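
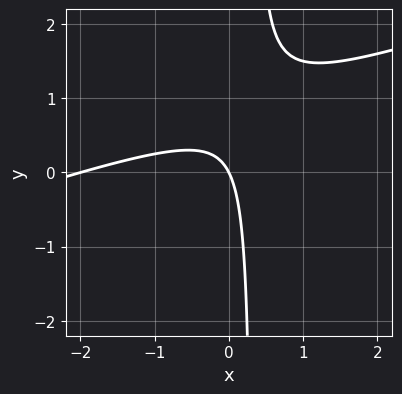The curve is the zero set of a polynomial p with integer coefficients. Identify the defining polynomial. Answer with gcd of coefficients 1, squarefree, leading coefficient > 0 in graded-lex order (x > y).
1. deg p = 2. The shape is more complex than any degree-1 curve.
2. Observable constraints: one y-axis crossing is at y = 0; the x-axis gridline crossings are at x ∈ {-2, 0}.
3. Fitting integer coefficients to these (and the overall shape) gives p.

x^2 - 3*x*y + 2*x + y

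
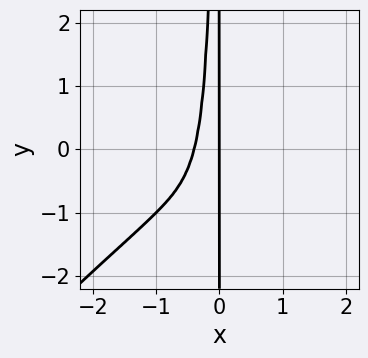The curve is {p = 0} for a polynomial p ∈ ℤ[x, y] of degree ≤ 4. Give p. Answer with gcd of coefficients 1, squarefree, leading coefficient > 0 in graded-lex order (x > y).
3*x^4 - 3*x^3*y + x^2*y + 2*x^2 + x

First, deg p = 4. The shape is more complex than any degree-3 curve.
Then, from the axis intercepts and sections: the visible y-axis segment lies entirely on the curve; it crosses the x-axis at the gridline x = 0.
Finally, matching integer coefficients to the picture gives p.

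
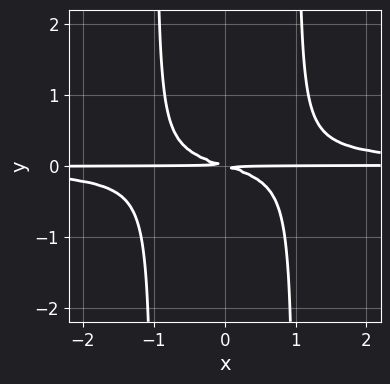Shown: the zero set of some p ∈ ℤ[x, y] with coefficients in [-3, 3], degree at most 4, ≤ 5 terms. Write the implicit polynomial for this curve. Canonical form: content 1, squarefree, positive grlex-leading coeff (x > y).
3*x^2*y^2 - x*y - 3*y^2

(a) deg p = 4. No degree-3 curve has this shape.
(b) From the axis intercepts and sections: every point of the x-axis in the box is on the curve.
(c) Together with the visible shape, these determine p as stated.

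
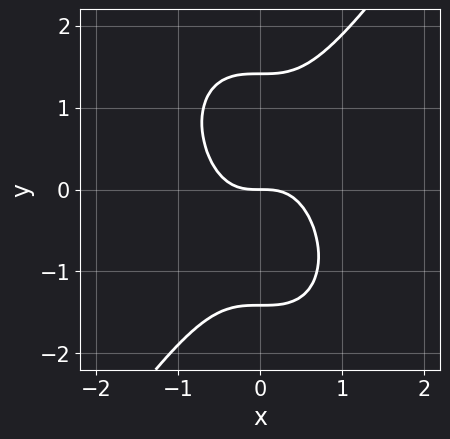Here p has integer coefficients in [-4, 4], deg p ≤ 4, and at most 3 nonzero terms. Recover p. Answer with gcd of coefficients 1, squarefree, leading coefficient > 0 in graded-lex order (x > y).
3*x^3 - y^3 + 2*y

1. The degree is 3 — no degree-2 curve has this shape.
2. Checking where it meets the axes: one x-axis crossing is at x = 0; it crosses the y-axis at the gridline y = 0.
3. These observations pin down the coefficients.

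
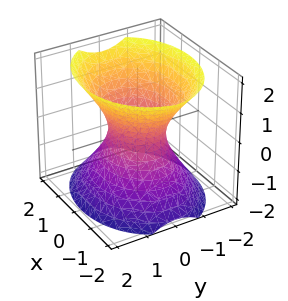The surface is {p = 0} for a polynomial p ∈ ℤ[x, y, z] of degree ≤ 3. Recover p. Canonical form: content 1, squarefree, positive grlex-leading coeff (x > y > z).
2*x^2 + 3*y^2 - 2*z^2 - 2

First, degree: one connected sheet with a waist; a quadric, so deg p = 2.
Next, symmetries: mirror symmetry y ↦ −y ⇒ only even powers of y; it's symmetric under z → −z, forcing even powers of z; mirror symmetry x ↦ −x ⇒ only even powers of x.
Then, checking where it meets the axes: among the integer gridlines, it crosses the x-axis at x ∈ {-1, 1}; it misses every integer gridline on the z-axis.
Finally, together with the visible shape, these determine p as stated.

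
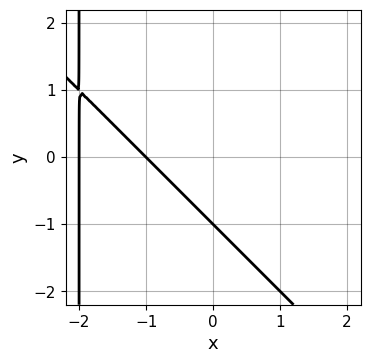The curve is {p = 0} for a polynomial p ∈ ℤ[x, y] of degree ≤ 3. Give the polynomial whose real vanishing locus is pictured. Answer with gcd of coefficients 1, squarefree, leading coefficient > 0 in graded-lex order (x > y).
First, deg p = 2. No degree-1 curve has this shape.
Next, against the integer gridlines: among the integer gridlines, it crosses the x-axis at x ∈ {-2, -1}; it meets the y-axis at y = -1 (among the integer gridlines).
Finally, putting this together gives p.

x^2 + x*y + 3*x + 2*y + 2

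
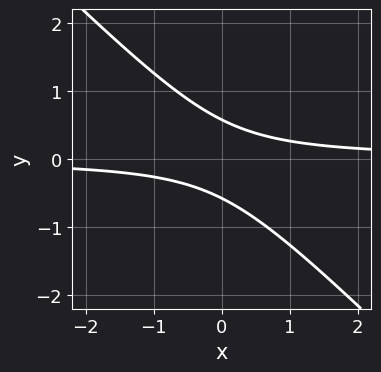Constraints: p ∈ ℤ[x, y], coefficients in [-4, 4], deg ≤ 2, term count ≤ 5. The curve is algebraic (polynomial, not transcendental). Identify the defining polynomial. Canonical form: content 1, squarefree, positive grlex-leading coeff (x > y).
1. Degree: no degree-1 curve has this shape, so deg p = 2.
2. Against the integer gridlines: it misses every integer gridline on the x-axis.
3. Fitting integer coefficients to these (and the overall shape) gives p.

3*x*y + 3*y^2 - 1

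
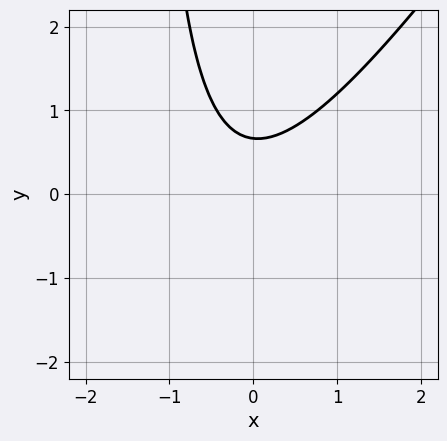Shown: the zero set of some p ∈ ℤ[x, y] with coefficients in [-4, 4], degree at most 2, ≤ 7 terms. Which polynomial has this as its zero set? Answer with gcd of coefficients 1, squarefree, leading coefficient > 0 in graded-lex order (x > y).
3*x^2 - 2*x*y + x - 3*y + 2

1. Degree: the shape is more complex than any degree-1 curve, so deg p = 2.
2. Observable constraints: the curve avoids every integer x-axis point in the box.
3. Together with the visible shape, these determine p as stated.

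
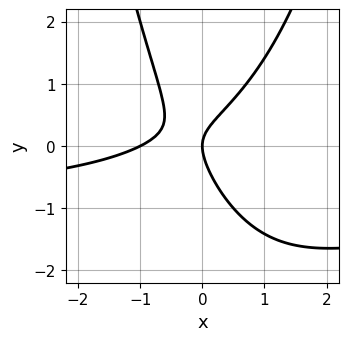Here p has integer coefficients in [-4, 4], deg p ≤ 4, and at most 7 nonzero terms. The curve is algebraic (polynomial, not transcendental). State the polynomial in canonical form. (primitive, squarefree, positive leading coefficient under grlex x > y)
(a) Degree: the shape is more complex than any degree-2 curve, so deg p = 3.
(b) Reading off the gridlines: among the integer gridlines, it crosses the x-axis at x ∈ {-1, 0}; it crosses the y-axis at the gridline y = 0.
(c) Fitting integer coefficients to these (and the overall shape) gives p.

x^2*y + x^2 - x*y - y^2 + x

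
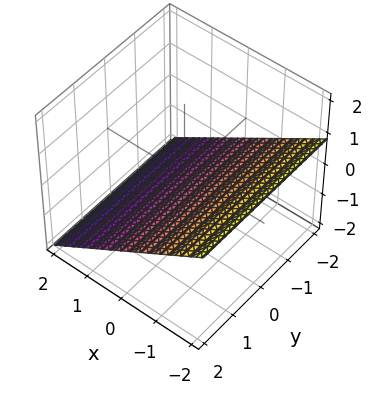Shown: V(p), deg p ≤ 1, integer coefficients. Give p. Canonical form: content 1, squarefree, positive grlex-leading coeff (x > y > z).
First, deg p = 1. Every cross-section is a straight line — this is a plane.
Next, observable constraints: it misses every integer gridline on the y-axis; it meets the x-axis at x = -1 (among the integer gridlines).
Finally, matching integer coefficients to the picture gives p.

2*x + 3*z + 2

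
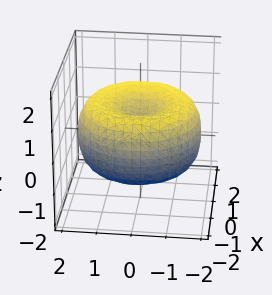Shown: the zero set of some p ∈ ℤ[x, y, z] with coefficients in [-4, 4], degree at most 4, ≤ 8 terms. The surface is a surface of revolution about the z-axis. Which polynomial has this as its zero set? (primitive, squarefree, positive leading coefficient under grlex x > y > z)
x^4 + 2*x^2*y^2 + y^4 - 3*x^2 - 3*y^2 + 3*z^2 - 1

(a) Degree: a generic line meets the surface in up to 4 points, so deg p = 4.
(b) Symmetry: every cross-section ⟂ z is a circle, so x, y appear only via x² + y².
(c) Observable constraints: a circular section at z = 1 has radius exactly 1.
(d) These observations pin down the coefficients.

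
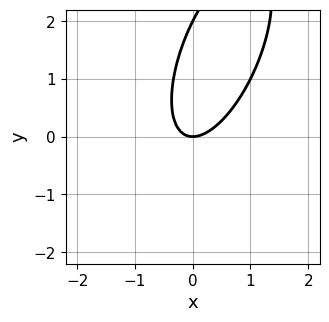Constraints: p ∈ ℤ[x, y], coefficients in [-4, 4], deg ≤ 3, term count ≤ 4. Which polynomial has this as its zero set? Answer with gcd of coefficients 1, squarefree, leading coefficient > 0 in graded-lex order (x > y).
First, degree: the shape is more complex than any degree-1 curve, so deg p = 2.
Next, observable constraints: the y-axis gridline crossings are at y ∈ {0, 2}; it meets the x-axis at x = 0 (among the integer gridlines).
Finally, together with the visible shape, these determine p as stated.

3*x^2 - 2*x*y + y^2 - 2*y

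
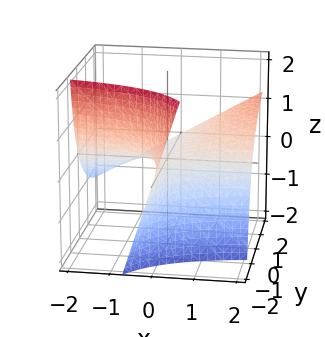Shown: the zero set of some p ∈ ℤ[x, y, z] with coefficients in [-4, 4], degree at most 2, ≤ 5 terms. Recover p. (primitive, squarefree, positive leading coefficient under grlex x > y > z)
2*x*y - 2*y*z - 3*z

First, deg p = 2.
Then, against the integer gridlines: one z-axis crossing is at z = 0; every point of the y-axis in the box is on the surface.
Finally, matching integer coefficients to the picture gives p.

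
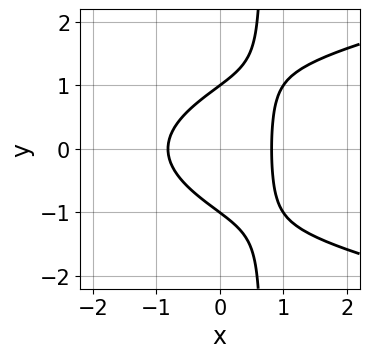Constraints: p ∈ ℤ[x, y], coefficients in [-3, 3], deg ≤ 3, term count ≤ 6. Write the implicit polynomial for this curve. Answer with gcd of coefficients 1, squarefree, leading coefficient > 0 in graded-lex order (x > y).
3*x*y^2 - 3*x^2 - 2*y^2 + 2

First, deg p = 3. A generic line meets the curve in up to 3 points.
Next, symmetries: the y ↦ −y reflection is a symmetry, so y appears only in even powers.
Then, reading off the gridlines: among the integer gridlines, it crosses the y-axis at y ∈ {-1, 1}.
Finally, fitting integer coefficients to these (and the overall shape) gives p.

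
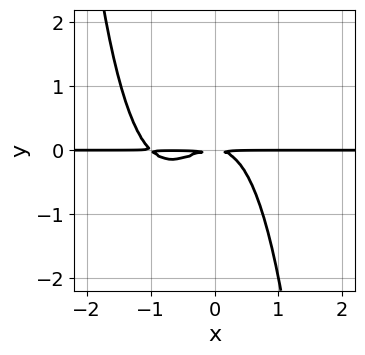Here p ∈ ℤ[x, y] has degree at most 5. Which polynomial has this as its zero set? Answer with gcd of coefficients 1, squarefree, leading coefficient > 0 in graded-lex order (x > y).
(a) Degree: a generic line meets the curve in up to 4 points, so deg p = 4.
(b) Against the integer gridlines: every point of the x-axis in the box is on the curve.
(c) Together with the visible shape, these determine p as stated.

x^3*y + x^2*y + y^2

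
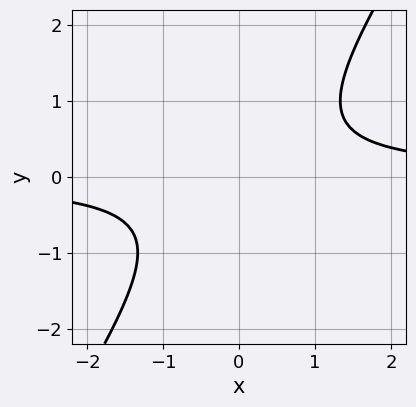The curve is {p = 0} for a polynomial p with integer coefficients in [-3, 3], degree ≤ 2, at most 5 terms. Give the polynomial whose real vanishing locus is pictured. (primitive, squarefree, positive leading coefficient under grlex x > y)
1. Degree: no degree-1 curve has this shape, so deg p = 2.
2. Checking where it meets the axes: no x-intercept at any integer in the box; the curve avoids every integer y-axis point in the box.
3. Solving for integer coefficients yields p as stated.

3*x*y - 2*y^2 - 2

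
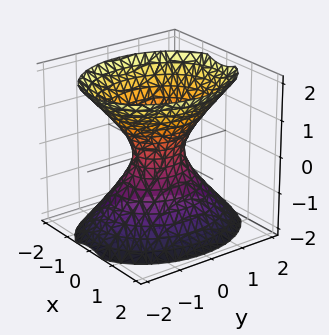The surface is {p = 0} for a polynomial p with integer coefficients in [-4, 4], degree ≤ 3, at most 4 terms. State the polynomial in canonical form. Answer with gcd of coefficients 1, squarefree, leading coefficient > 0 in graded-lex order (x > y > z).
3*x^2 + 2*y^2 - 2*z^2 - 1

(a) The degree is 2 — one connected sheet with a waist; a quadric.
(b) Symmetries: it's symmetric under y → −y, forcing even powers of y; the x ↦ −x reflection is a symmetry, so x appears only in even powers; the z ↦ −z reflection is a symmetry, so z appears only in even powers.
(c) Observable constraints: no z-intercept at any integer in the box.
(d) Solving for integer coefficients yields p as stated.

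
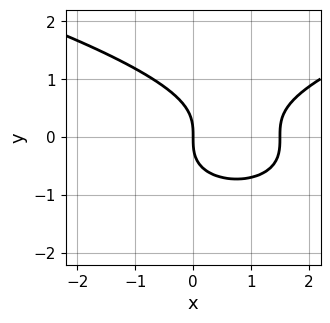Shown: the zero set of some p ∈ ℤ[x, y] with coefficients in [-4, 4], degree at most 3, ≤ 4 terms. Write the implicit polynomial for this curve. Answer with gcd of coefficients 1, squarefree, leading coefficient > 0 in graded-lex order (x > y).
3*y^3 - 2*x^2 + 3*x

deg p = 3. A generic line meets the curve in up to 3 points.
Against the integer gridlines: it meets the y-axis at y = 0 (among the integer gridlines); it crosses the x-axis at the gridline x = 0.
Solving for integer coefficients yields p as stated.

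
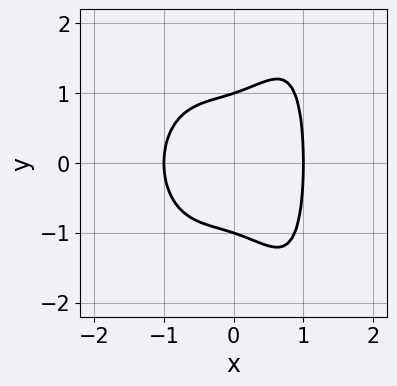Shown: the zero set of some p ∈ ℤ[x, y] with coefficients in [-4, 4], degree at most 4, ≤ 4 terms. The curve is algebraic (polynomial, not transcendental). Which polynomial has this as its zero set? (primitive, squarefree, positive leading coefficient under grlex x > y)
3*x^4 - 2*x*y^2 + 3*y^2 - 3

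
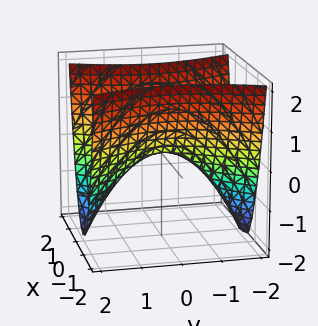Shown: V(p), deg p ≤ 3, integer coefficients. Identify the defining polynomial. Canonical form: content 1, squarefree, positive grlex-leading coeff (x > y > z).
First, deg p = 2.
Next, symmetries: mirror symmetry x ↦ −x ⇒ only even powers of x; it's symmetric under y → −y, forcing even powers of y.
Next, reading off the gridlines: it meets the y-axis at y = 0 (among the integer gridlines); it crosses the z-axis at the gridline z = 0; it meets the x-axis at x = 0 (among the integer gridlines).
Finally, together with the visible shape, these determine p as stated.

3*x^2 - y^2 - 2*z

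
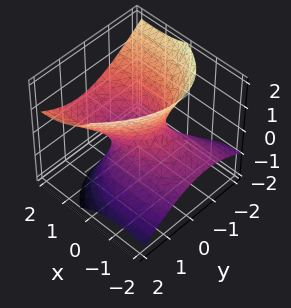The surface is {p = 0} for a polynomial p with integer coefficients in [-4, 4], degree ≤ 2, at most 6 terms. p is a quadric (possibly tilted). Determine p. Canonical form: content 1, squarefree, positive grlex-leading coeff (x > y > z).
deg p = 2.
Against the integer gridlines: no z-intercept at any integer in the box; among the integer gridlines, it crosses the x-axis at x ∈ {-1, 1}.
Matching integer coefficients to the picture gives p.

x^2 - x*y - 3*x*z + 2*y^2 - 2*z^2 - 1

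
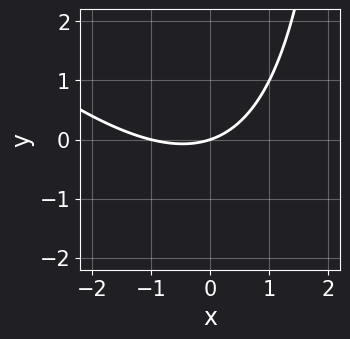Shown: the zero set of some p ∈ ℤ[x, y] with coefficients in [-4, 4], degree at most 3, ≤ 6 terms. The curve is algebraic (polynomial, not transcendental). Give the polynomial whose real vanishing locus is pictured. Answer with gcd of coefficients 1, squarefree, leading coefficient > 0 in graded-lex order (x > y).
x^2 + x*y + x - 3*y

1. Degree: the shape is more complex than any degree-1 curve, so deg p = 2.
2. From the axis intercepts and sections: it meets the y-axis at y = 0 (among the integer gridlines); the x-axis gridline crossings are at x ∈ {-1, 0}.
3. Putting this together gives p.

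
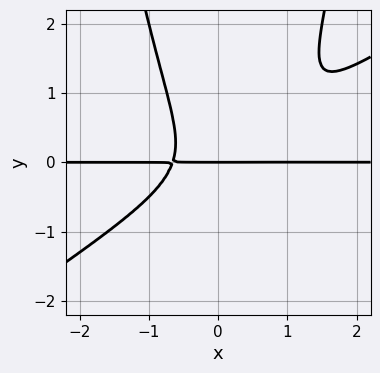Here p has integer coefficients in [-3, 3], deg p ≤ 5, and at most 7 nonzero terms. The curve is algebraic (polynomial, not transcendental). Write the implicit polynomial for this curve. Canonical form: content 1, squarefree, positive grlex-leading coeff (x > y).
2*x^3*y - 3*x^2*y^2 - x^2*y + 2*y^3 + y

deg p = 4. No degree-3 curve has this shape.
Observable constraints: every point of the x-axis in the box is on the curve; it crosses the y-axis at the gridline y = 0.
Putting this together gives p.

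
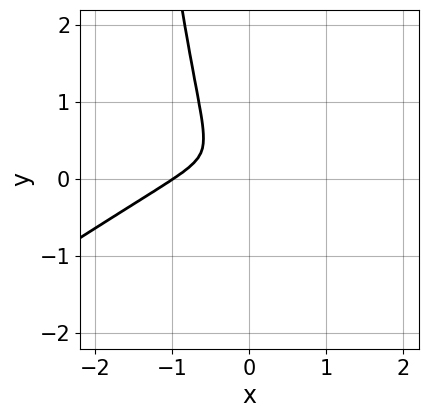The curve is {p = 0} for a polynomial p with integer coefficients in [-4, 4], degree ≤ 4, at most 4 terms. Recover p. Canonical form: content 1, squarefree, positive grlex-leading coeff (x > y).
1. deg p = 3. A generic line meets the curve in up to 3 points.
2. Observable constraints: it crosses the x-axis at the gridline x = -1.
3. Together with the visible shape, these determine p as stated.

2*x^3 - 3*x^2*y + 2*x^2 + y^2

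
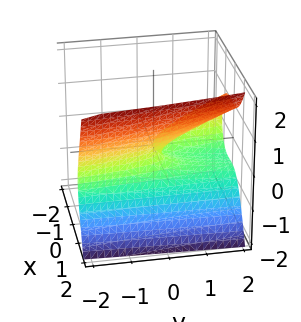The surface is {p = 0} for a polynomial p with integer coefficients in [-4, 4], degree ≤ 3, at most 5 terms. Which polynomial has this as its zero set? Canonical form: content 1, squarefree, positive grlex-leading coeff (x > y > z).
3*x^3 - 2*x^2 + y*z - 3*z^2 + y

1. Degree: no degree-2 surface has this shape, so deg p = 3.
2. Checking where it meets the axes: it meets the y-axis at y = 0 (among the integer gridlines); it crosses the z-axis at the gridline z = 0; it meets the x-axis at x = 0 (among the integer gridlines).
3. Matching integer coefficients to the picture gives p.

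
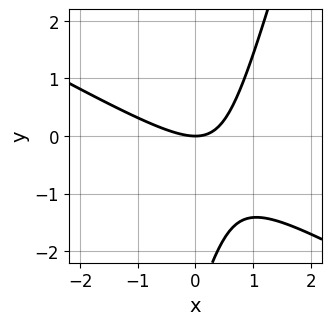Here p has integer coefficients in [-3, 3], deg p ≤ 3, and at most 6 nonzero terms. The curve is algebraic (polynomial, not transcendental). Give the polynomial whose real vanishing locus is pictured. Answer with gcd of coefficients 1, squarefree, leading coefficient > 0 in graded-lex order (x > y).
2*x^2 + 3*x*y - y^2 - 3*y

The degree is 2 — the shape is more complex than any degree-1 curve.
Reading off the gridlines: it crosses the x-axis at the gridline x = 0; it meets the y-axis at y = 0 (among the integer gridlines).
Fitting integer coefficients to these (and the overall shape) gives p.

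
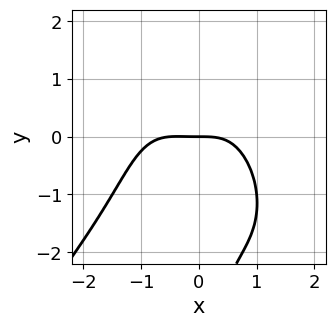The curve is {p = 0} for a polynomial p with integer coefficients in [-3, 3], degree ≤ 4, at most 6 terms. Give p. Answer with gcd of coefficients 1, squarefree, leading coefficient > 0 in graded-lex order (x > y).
deg p = 4.
Observable constraints: it crosses the y-axis at the gridline y = 0; it meets the x-axis at x = 0 (among the integer gridlines).
The integer polynomial consistent with all of this is the stated p.

2*x^4 - x*y^3 + x^3 + x^2*y + 3*y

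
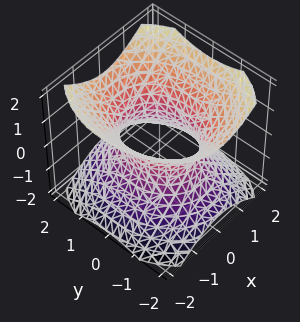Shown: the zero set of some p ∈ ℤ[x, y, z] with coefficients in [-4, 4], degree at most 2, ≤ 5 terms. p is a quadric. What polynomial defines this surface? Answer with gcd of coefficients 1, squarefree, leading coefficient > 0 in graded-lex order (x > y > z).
First, degree: an hourglass — one-sheet hyperboloid; a quadric, so deg p = 2.
Next, symmetries: it's symmetric under z → −z, forcing even powers of z; it's symmetric under y → −y, forcing even powers of y; the x ↦ −x reflection is a symmetry, so x appears only in even powers.
Next, from the visible intercepts: among the integer gridlines, it crosses the x-axis at x ∈ {-1, 1}; the surface avoids every integer z-axis point in the box.
Finally, matching integer coefficients to the picture gives p.

3*x^2 + 2*y^2 - 3*z^2 - 3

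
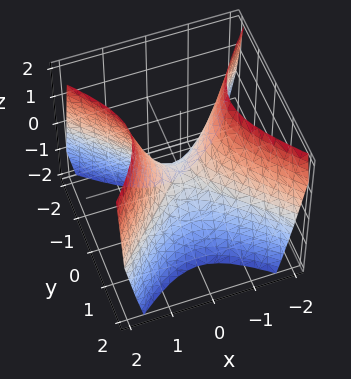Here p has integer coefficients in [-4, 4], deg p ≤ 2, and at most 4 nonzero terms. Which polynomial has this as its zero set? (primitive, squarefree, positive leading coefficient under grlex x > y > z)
3*x^2 - 3*y^2 - 2*z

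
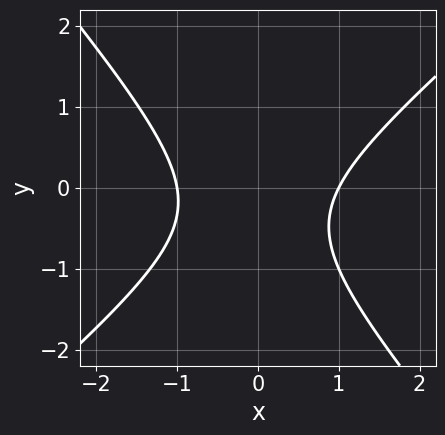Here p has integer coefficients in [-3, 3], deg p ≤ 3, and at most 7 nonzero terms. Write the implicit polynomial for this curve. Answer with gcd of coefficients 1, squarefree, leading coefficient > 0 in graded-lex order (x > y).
3*x^2 - x*y - 3*y^2 - 2*y - 3

1. Degree: no degree-1 curve has this shape, so deg p = 2.
2. Against the integer gridlines: no y-intercept at any integer in the box; among the integer gridlines, it crosses the x-axis at x ∈ {-1, 1}.
3. Assembling these constraints gives the stated polynomial.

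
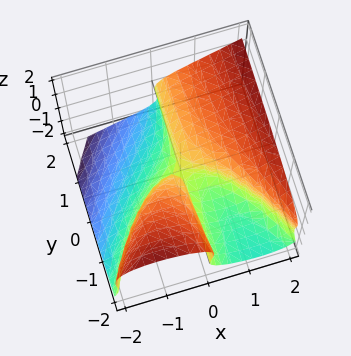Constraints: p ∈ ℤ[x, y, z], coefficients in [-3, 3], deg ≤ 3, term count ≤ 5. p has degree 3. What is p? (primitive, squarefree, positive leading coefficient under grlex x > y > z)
x^3 - y*z^2 - 2*z^3 + 2*x*y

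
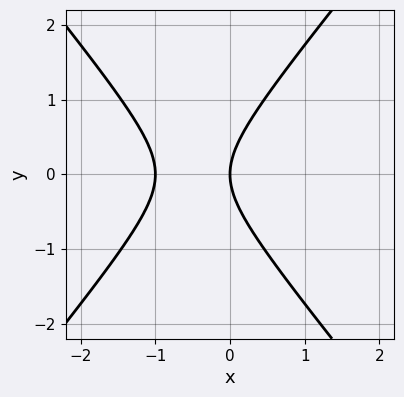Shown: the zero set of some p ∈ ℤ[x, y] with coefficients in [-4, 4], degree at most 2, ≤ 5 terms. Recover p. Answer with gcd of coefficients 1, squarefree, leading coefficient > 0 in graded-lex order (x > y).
3*x^2 - 2*y^2 + 3*x

First, deg p = 2. No degree-1 curve has this shape.
Then, symmetries: mirror symmetry y ↦ −y ⇒ only even powers of y.
Then, reading off the gridlines: the x-axis gridline crossings are at x ∈ {-1, 0}; one y-axis crossing is at y = 0.
Finally, together with the visible shape, these determine p as stated.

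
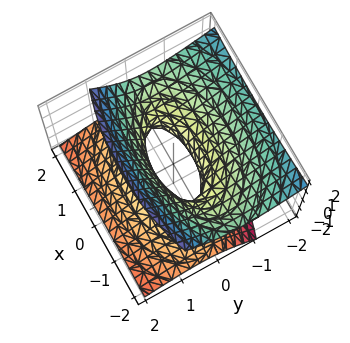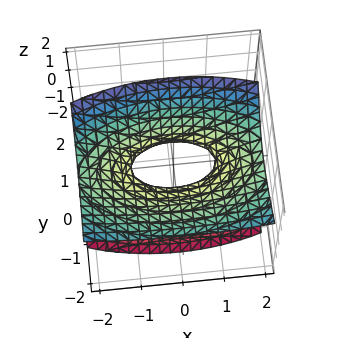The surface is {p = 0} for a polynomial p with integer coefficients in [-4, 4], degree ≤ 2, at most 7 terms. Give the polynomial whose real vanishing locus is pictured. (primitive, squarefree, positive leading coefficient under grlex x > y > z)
First, deg p = 2. The shape is more complex than any degree-1 surface.
Then, reading off the gridlines: among the integer gridlines, it crosses the x-axis at x ∈ {-1, 1}; it misses every integer gridline on the z-axis.
Finally, solving for integer coefficients yields p as stated.

x^2 + 3*y^2 + 3*y*z - 3*z^2 - 1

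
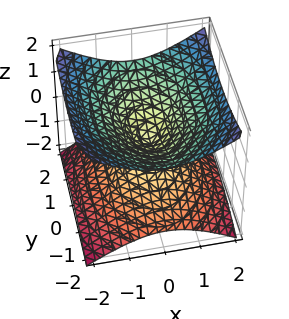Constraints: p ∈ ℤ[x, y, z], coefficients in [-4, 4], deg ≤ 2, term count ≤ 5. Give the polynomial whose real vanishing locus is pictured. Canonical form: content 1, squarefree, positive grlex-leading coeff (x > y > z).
2*x^2 + y^2 - 3*z^2

First, degree: two nappes meeting at a single point; a quadric, so deg p = 2.
Next, symmetries: it's symmetric under z → −z, forcing even powers of z; mirror symmetry x ↦ −x ⇒ only even powers of x; mirror symmetry y ↦ −y ⇒ only even powers of y.
Next, from the visible intercepts: it crosses the z-axis at the gridline z = 0; it meets the x-axis at x = 0 (among the integer gridlines).
Finally, assembling these constraints gives the stated polynomial.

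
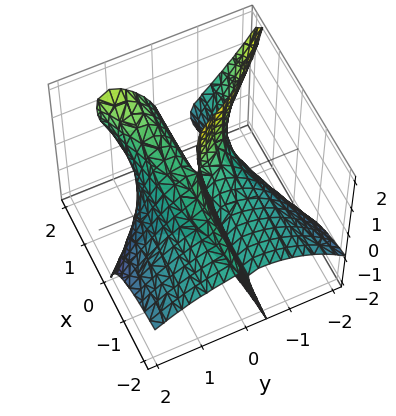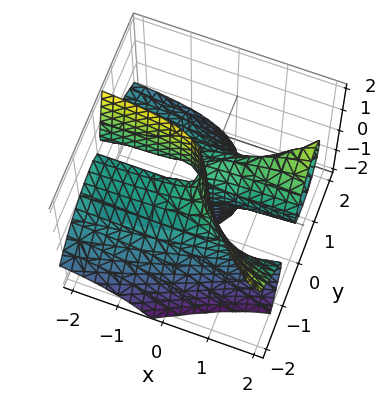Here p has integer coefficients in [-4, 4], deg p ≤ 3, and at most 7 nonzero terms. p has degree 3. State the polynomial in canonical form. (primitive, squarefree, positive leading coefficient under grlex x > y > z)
3*x*y*z - x*z^2 - 2*y^3 - 3*y*z + 2*y

(a) Degree: the shape is more complex than any degree-2 surface, so deg p = 3.
(b) From the axis intercepts and sections: among the integer gridlines, it crosses the y-axis at y ∈ {-1, 0, 1}; every point of the z-axis in the box is on the surface; the visible x-axis segment lies entirely on the surface.
(c) Solving for integer coefficients yields p as stated.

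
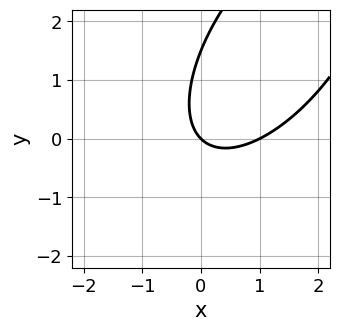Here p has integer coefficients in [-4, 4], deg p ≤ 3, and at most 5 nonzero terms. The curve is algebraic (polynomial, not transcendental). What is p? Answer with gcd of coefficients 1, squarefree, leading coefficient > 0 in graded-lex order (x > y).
Degree: no degree-1 curve has this shape, so deg p = 2.
Checking where it meets the axes: it crosses the y-axis at the gridline y = 0; among the integer gridlines, it crosses the x-axis at x ∈ {0, 1}.
These observations pin down the coefficients.

3*x^2 - 3*x*y + 2*y^2 - 3*x - 3*y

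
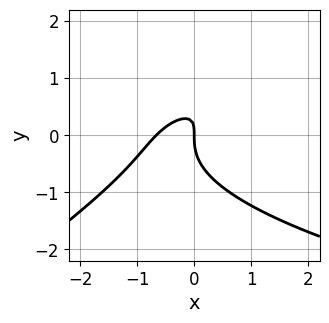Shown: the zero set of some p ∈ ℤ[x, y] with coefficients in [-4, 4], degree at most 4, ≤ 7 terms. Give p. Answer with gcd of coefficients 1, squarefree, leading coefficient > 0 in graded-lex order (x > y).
2*x*y^2 - 3*y^3 - 3*x^2 + 3*x*y - 2*x

(a) The degree is 3 — no degree-2 curve has this shape.
(b) Reading off the gridlines: one y-axis crossing is at y = 0; it crosses the x-axis at the gridline x = 0.
(c) Putting this together gives p.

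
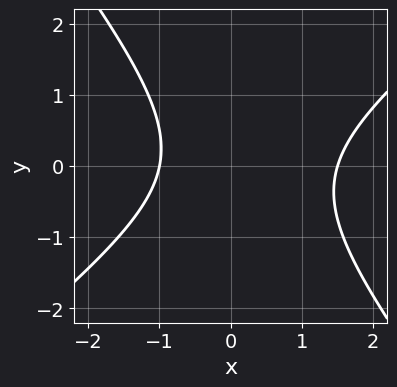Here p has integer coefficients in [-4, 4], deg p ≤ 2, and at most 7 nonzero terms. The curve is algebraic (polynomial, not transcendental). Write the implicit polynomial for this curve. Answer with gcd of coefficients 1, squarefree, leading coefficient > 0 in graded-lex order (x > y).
First, degree: a generic line meets the curve in up to 2 points, so deg p = 2.
Next, from the axis intercepts and sections: one x-axis crossing is at x = -1; the curve avoids every integer y-axis point in the box.
Finally, matching integer coefficients to the picture gives p.

2*x^2 - x*y - 2*y^2 - x - 3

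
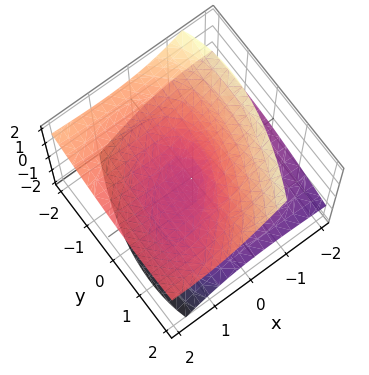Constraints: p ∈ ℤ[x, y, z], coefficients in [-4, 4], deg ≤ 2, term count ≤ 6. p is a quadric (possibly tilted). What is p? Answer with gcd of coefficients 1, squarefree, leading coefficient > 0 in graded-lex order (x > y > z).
x^2 - x*y - 3*x*z + y^2 - 3*z^2

First, deg p = 2. A generic line meets the surface in up to 2 points.
Then, against the integer gridlines: it meets the z-axis at z = 0 (among the integer gridlines); it crosses the y-axis at the gridline y = 0; it meets the x-axis at x = 0 (among the integer gridlines).
Finally, fitting integer coefficients to these (and the overall shape) gives p.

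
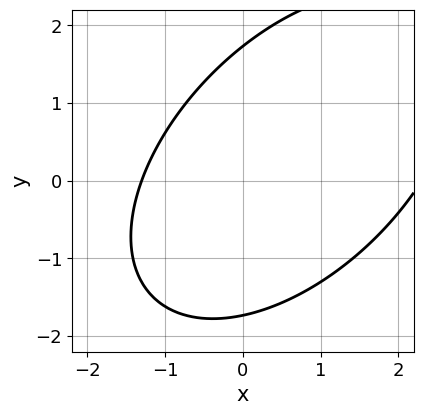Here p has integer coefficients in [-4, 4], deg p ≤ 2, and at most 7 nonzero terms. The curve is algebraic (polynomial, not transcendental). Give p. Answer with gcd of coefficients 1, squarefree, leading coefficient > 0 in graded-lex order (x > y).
(a) The degree is 2 — no degree-1 curve has this shape.
(b) Matching integer coefficients to the picture gives p.

x^2 - x*y + y^2 - x - 3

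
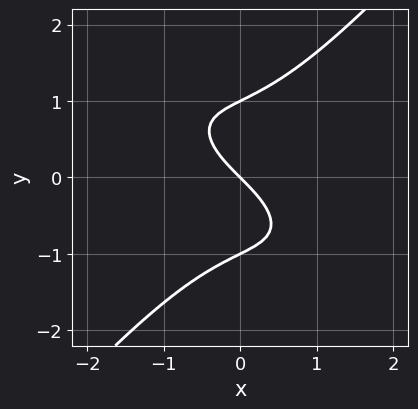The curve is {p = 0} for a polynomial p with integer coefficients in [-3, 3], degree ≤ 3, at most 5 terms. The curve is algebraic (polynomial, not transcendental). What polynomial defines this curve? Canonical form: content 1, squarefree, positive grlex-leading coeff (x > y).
(a) The degree is 3 — the shape is more complex than any degree-2 curve.
(b) Observable constraints: among the integer gridlines, it crosses the y-axis at y ∈ {-1, 0, 1}; it crosses the x-axis at the gridline x = 0.
(c) Putting this together gives p.

2*x^3 + 2*x^2*y - 3*y^3 + 3*x + 3*y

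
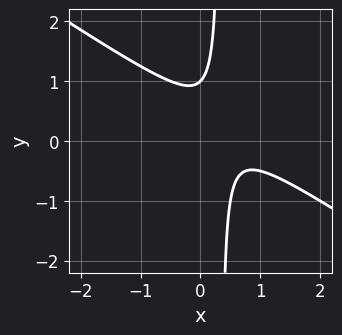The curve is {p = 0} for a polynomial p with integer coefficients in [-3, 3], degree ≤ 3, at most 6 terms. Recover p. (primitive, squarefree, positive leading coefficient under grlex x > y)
2*x^2 + 3*x*y - 2*x - y + 1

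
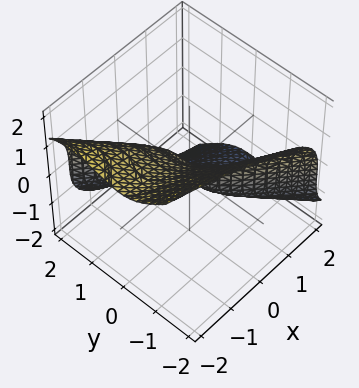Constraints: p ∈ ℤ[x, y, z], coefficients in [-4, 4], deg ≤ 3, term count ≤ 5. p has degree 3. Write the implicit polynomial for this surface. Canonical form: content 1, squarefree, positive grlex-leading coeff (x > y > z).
First, the degree is 3 — the shape is more complex than any degree-2 surface.
Next, reading off the gridlines: it crosses the z-axis at the gridline z = 0; it crosses the y-axis at the gridline y = 0; it crosses the x-axis at the gridline x = 0.
Finally, solving for integer coefficients yields p as stated.

x*y^2 + y^3 + z^3 + x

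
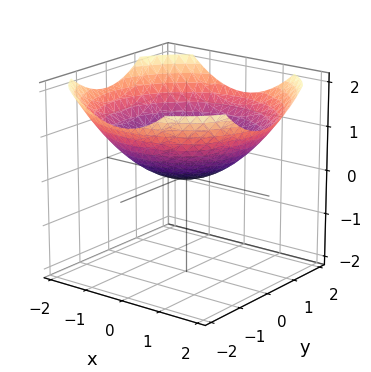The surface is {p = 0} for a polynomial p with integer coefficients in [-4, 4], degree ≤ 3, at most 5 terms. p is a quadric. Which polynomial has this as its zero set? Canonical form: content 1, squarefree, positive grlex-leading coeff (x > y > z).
x^2 + y^2 - 3*z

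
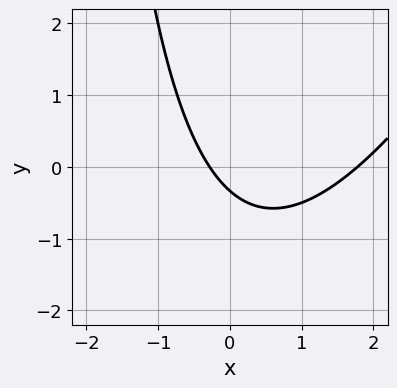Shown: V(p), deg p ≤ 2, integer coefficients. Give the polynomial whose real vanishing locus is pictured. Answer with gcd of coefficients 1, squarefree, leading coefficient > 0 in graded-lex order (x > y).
(a) The degree is 2 — the shape is more complex than any degree-1 curve.
(b) Solving for integer coefficients yields p as stated.

2*x^2 - x*y - 3*x - 3*y - 1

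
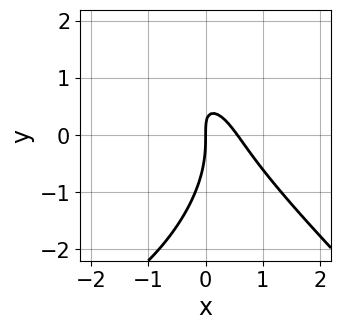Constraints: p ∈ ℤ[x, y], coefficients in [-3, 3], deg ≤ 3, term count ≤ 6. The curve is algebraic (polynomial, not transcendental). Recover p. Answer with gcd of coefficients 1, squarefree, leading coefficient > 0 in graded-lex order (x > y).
(a) Degree: the shape is more complex than any degree-2 curve, so deg p = 3.
(b) Observable constraints: it crosses the x-axis at the gridline x = 0; it meets the y-axis at y = 0 (among the integer gridlines).
(c) Together with the visible shape, these determine p as stated.

x^3 + y^3 + 3*x^2 + 3*x*y - 2*x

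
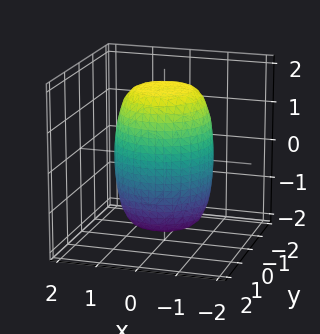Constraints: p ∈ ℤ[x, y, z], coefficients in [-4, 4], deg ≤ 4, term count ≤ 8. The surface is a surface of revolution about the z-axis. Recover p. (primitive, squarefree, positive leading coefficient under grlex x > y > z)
2*x^4 + 4*x^2*y^2 + 2*y^4 - x^2 - y^2 + z^2 - 3

1. The degree is 4 — a generic line meets the surface in up to 4 points.
2. Symmetries: every cross-section ⟂ z is a circle, so x, y appear only via x² + y².
3. Reading off the gridlines: a circular section at z = 0 has radius between 1 and 2.
4. Solving for integer coefficients yields p as stated.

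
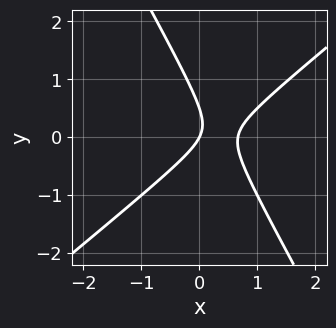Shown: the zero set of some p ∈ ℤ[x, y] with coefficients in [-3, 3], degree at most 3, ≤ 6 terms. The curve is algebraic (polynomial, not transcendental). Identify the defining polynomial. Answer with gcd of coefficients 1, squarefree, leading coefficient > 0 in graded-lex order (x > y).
3*x^2 - 2*x*y - 2*y^2 - 2*x + y

(a) deg p = 2. The shape is more complex than any degree-1 curve.
(b) Reading off the gridlines: it meets the y-axis at y = 0 (among the integer gridlines); it meets the x-axis at x = 0 (among the integer gridlines).
(c) Together with the visible shape, these determine p as stated.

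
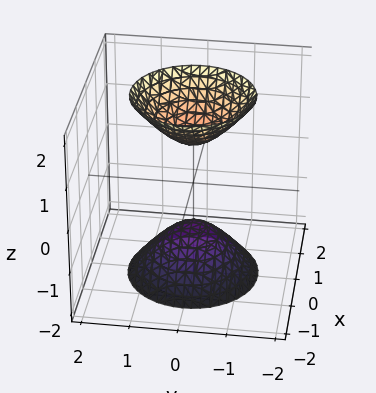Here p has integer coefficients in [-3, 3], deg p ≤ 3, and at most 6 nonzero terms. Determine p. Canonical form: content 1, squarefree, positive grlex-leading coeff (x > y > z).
2*x^2 + 2*y^2 - z^2 + 1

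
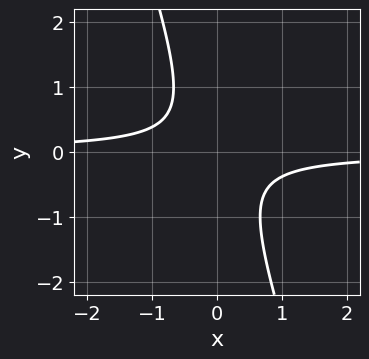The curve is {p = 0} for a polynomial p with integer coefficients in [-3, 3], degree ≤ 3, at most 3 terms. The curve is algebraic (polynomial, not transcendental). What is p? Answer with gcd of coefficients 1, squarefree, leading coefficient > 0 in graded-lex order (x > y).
Degree: the shape is more complex than any degree-1 curve, so deg p = 2.
From the visible intercepts: no y-intercept at any integer in the box; no x-intercept at any integer in the box.
The integer polynomial consistent with all of this is the stated p.

3*x*y + y^2 + 1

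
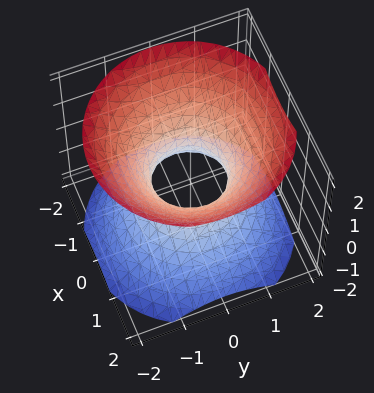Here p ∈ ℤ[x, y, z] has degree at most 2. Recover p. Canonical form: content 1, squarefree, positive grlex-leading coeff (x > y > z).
3*x^2 + 3*y^2 - 3*z^2 - 2

(a) The degree is 2 — an hourglass — one-sheet hyperboloid; a quadric.
(b) Symmetries: the z ↦ −z reflection is a symmetry, so z appears only in even powers; every cross-section ⟂ z is a circle, so x, y appear only via x² + y².
(c) Observable constraints: no z-intercept at any integer in the box; a circular section at z = 0 has radius between 0 and 1.
(d) Fitting integer coefficients to these (and the overall shape) gives p.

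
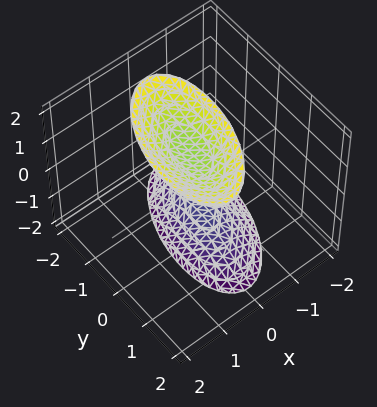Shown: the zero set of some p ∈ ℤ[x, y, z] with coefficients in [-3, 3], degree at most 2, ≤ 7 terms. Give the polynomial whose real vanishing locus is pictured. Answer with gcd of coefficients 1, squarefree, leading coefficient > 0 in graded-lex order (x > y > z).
3*x^2 - x*y - x*z + y^2 - z^2 + 2

First, the picture has 2 separate pieces. Treating them together as one polynomial.
Next, degree: no degree-1 surface has this shape, so deg p = 2.
Then, against the integer gridlines: it misses every integer gridline on the y-axis; the surface avoids every integer x-axis point in the box.
Finally, assembling these constraints gives the stated polynomial.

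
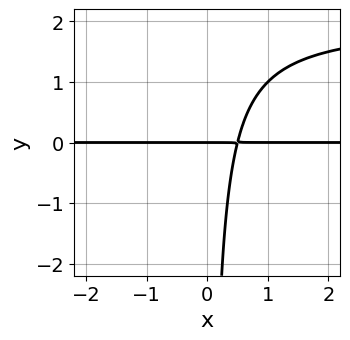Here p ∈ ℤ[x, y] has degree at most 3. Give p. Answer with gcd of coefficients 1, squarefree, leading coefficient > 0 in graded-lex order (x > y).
1. The degree is 3 — the shape is more complex than any degree-2 curve.
2. Against the integer gridlines: one y-axis crossing is at y = 0; every point of the x-axis in the box is on the curve.
3. Together with the visible shape, these determine p as stated.

x*y^2 - 2*x*y + y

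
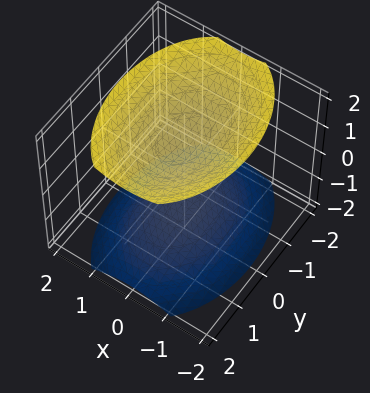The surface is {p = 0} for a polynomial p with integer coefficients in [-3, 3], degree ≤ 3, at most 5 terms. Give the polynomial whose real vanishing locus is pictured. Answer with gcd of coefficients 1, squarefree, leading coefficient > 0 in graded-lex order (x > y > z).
2*x^2 + y^2 - 2*z^2 + 3

The picture has 2 separate pieces. They look like related sheets of one shape, so recover p as a whole.
deg p = 2. Two separate bowl-shaped sheets opening away from each other; a quadric.
Symmetries: it's symmetric under y → −y, forcing even powers of y; the x ↦ −x reflection is a symmetry, so x appears only in even powers; the z ↦ −z reflection is a symmetry, so z appears only in even powers.
Reading off the gridlines: no y-intercept at any integer in the box; no x-intercept at any integer in the box.
Matching integer coefficients to the picture gives p.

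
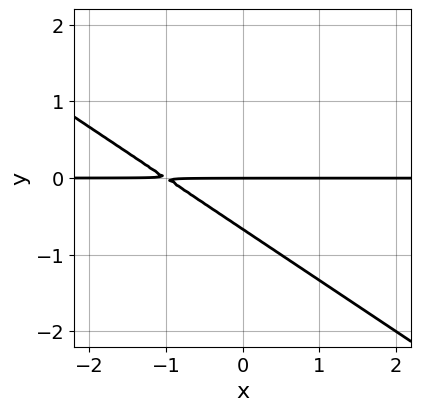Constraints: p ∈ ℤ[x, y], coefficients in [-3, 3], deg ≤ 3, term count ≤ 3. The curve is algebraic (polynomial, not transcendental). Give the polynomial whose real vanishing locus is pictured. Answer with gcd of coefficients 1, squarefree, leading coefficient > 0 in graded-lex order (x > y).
1. The degree is 2 — a generic line meets the curve in up to 2 points.
2. From the visible intercepts: the visible x-axis segment lies entirely on the curve; one y-axis crossing is at y = 0.
3. Matching integer coefficients to the picture gives p.

2*x*y + 3*y^2 + 2*y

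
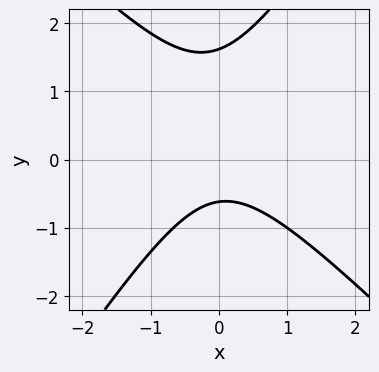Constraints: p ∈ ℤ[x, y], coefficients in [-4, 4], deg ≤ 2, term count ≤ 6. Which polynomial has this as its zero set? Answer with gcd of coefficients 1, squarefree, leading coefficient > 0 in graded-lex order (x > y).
3*x^2 + x*y - 2*y^2 + 2*y + 2

First, the degree is 2 — no degree-1 curve has this shape.
Then, from the visible intercepts: the curve avoids every integer x-axis point in the box.
Finally, assembling these constraints gives the stated polynomial.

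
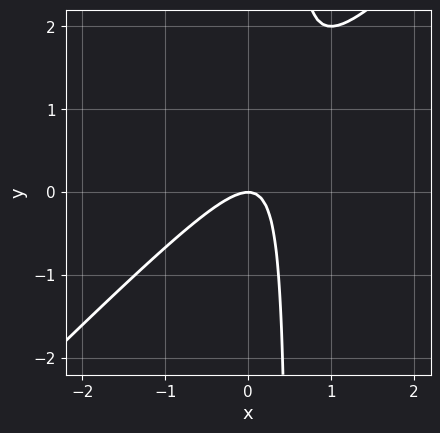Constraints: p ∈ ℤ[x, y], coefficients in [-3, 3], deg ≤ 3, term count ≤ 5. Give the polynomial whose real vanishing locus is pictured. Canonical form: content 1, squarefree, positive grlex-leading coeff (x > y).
First, deg p = 2.
Then, observable constraints: it crosses the x-axis at the gridline x = 0; it crosses the y-axis at the gridline y = 0.
Finally, fitting integer coefficients to these (and the overall shape) gives p.

2*x^2 - 2*x*y + y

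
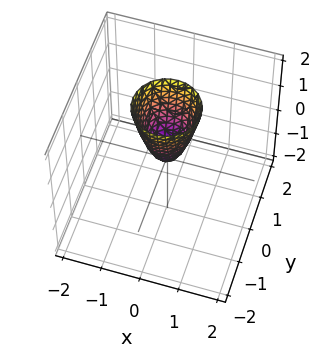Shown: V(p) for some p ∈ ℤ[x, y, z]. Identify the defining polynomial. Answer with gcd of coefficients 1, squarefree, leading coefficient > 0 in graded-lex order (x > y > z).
3*x^2 + 3*y^2 - z

1. The degree is 2 — a paraboloid; a quadric.
2. Symmetries: every cross-section ⟂ z is a circle, so x, y appear only via x² + y².
3. Observable constraints: it crosses the z-axis at the gridline z = 0; one y-axis crossing is at y = 0; a circular section at z = 1 has radius between 0 and 1.
4. These observations pin down the coefficients.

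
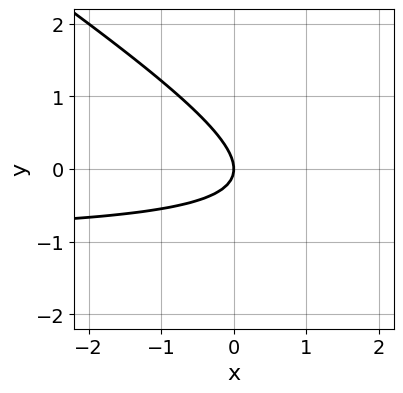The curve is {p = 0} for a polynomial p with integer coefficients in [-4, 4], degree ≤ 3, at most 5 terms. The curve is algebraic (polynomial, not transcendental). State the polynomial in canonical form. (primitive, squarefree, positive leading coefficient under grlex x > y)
First, deg p = 2.
Then, reading off the gridlines: one x-axis crossing is at x = 0; one y-axis crossing is at y = 0.
Finally, the integer polynomial consistent with all of this is the stated p.

2*x*y + 3*y^2 + 2*x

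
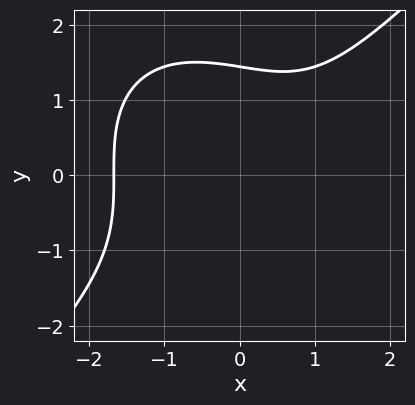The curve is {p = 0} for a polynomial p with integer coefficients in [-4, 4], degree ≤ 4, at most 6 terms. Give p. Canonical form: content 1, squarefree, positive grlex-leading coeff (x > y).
Degree: a generic line meets the curve in up to 3 points, so deg p = 3.
The integer polynomial consistent with all of this is the stated p.

x^3 - y^3 - x + 3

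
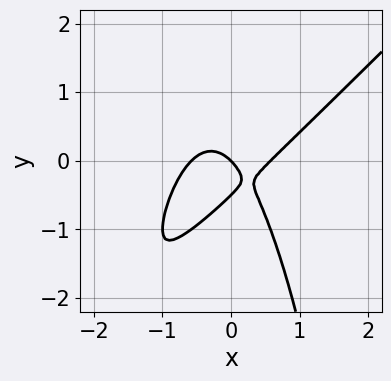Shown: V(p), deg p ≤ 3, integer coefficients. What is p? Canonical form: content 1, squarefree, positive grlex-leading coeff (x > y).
3*x^3 - 3*x^2*y - 2*y^2 - x - y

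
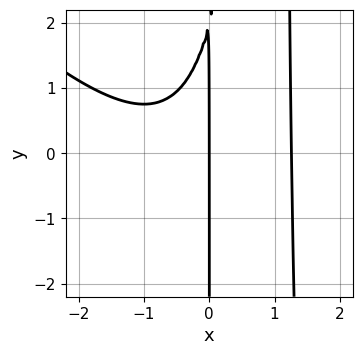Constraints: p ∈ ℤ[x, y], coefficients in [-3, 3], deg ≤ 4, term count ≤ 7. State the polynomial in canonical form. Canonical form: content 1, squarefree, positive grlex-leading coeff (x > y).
x^4 + x^3*y - 2*x^2*y + x*y - 2*x

1. deg p = 4.
2. From the visible intercepts: one x-axis crossing is at x = 0; every point of the y-axis in the box is on the curve.
3. Matching integer coefficients to the picture gives p.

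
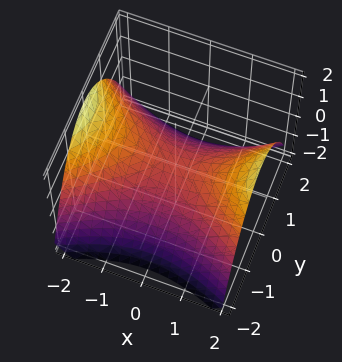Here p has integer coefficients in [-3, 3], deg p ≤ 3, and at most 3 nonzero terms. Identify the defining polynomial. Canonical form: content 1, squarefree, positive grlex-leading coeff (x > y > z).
1. deg p = 2.
2. Symmetries: it's symmetric under y → −y, forcing even powers of y; it's symmetric under x → −x, forcing even powers of x.
3. From the visible intercepts: it meets the z-axis at z = 0 (among the integer gridlines); it crosses the y-axis at the gridline y = 0; it crosses the x-axis at the gridline x = 0.
4. Solving for integer coefficients yields p as stated.

x^2 - 2*y^2 - 3*z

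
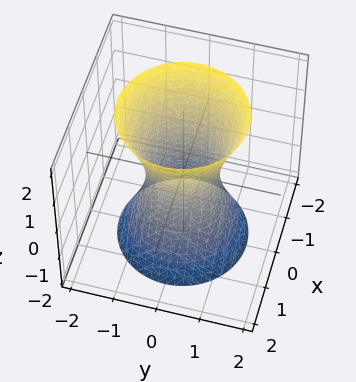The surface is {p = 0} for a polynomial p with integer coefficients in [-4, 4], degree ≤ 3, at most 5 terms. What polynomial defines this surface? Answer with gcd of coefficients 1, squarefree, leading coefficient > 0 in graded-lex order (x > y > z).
(a) The degree is 2 — one connected sheet with a waist; a quadric.
(b) Symmetries: mirror symmetry z ↦ −z ⇒ only even powers of z; rotational symmetry about the z-axis ⇒ p depends on x, y only through x² + y².
(c) Checking where it meets the axes: a circular section at z = -2 has radius between 1 and 2; it misses every integer gridline on the z-axis.
(d) Together with the visible shape, these determine p as stated.

3*x^2 + 3*y^2 - z^2 - 2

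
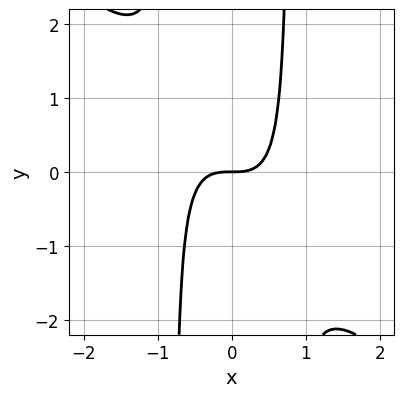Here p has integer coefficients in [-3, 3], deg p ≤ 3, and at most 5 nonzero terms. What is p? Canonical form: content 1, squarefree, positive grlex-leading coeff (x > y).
3*x^3 + 3*x^2*y - 2*y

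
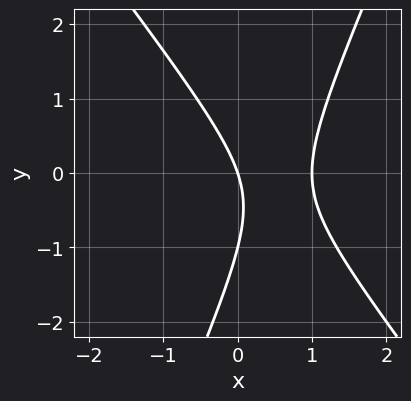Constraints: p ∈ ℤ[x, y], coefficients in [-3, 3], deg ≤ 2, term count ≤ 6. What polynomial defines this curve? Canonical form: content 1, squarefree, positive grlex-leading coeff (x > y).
1. Degree: no degree-1 curve has this shape, so deg p = 2.
2. Observable constraints: among the integer gridlines, it crosses the x-axis at x ∈ {0, 1}; among the integer gridlines, it crosses the y-axis at y ∈ {-1, 0}.
3. Solving for integer coefficients yields p as stated.

3*x^2 + x*y - y^2 - 3*x - y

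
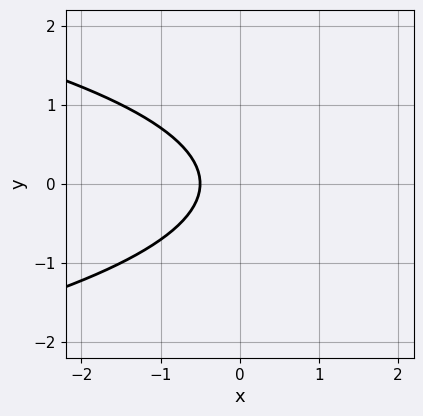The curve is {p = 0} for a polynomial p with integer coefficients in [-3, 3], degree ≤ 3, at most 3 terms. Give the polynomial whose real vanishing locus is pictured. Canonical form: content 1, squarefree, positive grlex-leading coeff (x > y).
First, deg p = 2. No degree-1 curve has this shape.
Next, symmetries: it's symmetric under y → −y, forcing even powers of y.
Then, reading off the gridlines: it misses every integer gridline on the y-axis.
Finally, these observations pin down the coefficients.

2*y^2 + 2*x + 1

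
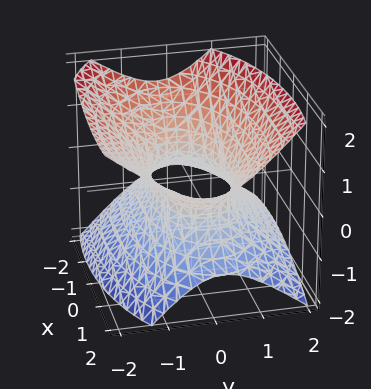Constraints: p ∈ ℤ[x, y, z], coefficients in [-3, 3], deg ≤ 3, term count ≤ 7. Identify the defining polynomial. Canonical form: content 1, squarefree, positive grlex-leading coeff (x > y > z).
x^2 - x*z + 3*y^2 + y*z - 3*z^2 - 2

1. The degree is 2 — the shape is more complex than any degree-1 surface.
2. Reading off the gridlines: no z-intercept at any integer in the box.
3. Fitting integer coefficients to these (and the overall shape) gives p.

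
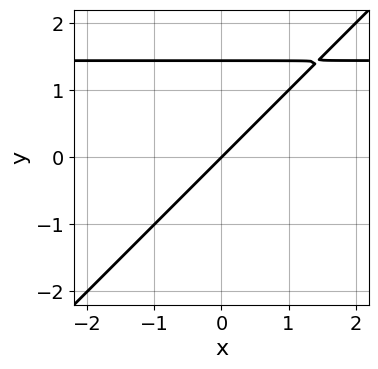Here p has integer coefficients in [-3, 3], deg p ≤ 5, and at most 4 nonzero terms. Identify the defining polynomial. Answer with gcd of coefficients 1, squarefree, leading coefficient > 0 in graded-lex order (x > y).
x*y^3 - y^4 - 3*x + 3*y

deg p = 4.
Against the integer gridlines: it crosses the y-axis at the gridline y = 0; it meets the x-axis at x = 0 (among the integer gridlines).
Solving for integer coefficients yields p as stated.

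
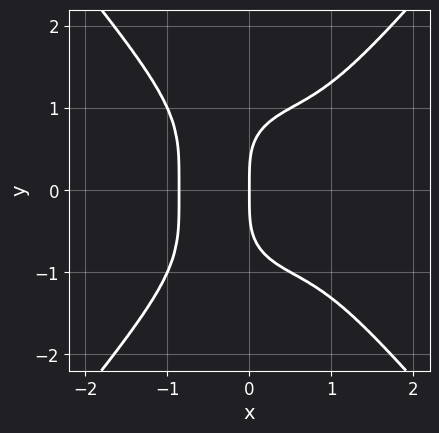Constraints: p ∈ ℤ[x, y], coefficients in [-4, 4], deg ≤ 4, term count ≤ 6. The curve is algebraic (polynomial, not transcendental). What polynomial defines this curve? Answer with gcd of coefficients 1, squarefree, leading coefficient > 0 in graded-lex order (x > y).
2*x^4 - y^4 - x^3 + 2*x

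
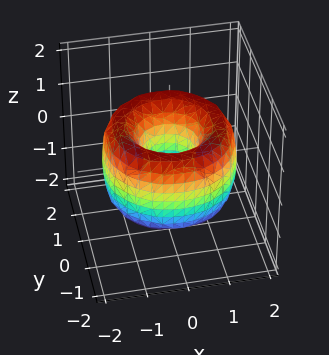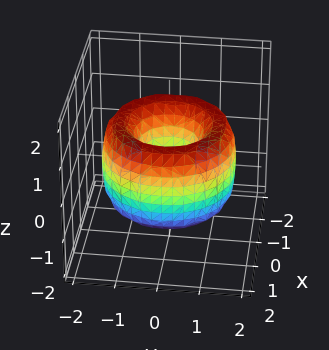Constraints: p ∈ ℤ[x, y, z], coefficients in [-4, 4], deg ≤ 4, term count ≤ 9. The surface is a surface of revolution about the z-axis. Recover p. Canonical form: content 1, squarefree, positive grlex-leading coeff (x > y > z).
The degree is 4 — no degree-3 surface has this shape.
Symmetries: the z-axis is an axis of rotation, so x and y enter only as x² + y².
From the axis intercepts and sections: it misses every integer gridline on the z-axis; a circular section at z = -1 has radius exactly 1.
These observations pin down the coefficients.

x^4 + 2*x^2*y^2 + y^4 - 3*x^2 - 3*y^2 + z^2 + 1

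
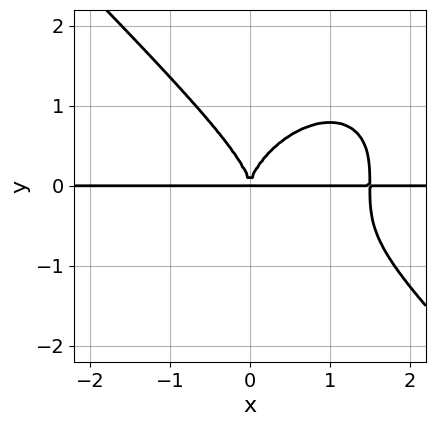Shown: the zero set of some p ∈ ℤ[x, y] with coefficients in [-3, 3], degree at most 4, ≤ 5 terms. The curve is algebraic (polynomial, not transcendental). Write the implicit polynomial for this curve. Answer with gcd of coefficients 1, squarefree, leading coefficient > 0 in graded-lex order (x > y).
2*x^3*y + 2*y^4 - 3*x^2*y

(a) deg p = 4. No degree-3 curve has this shape.
(b) From the axis intercepts and sections: the visible x-axis segment lies entirely on the curve.
(c) Assembling these constraints gives the stated polynomial.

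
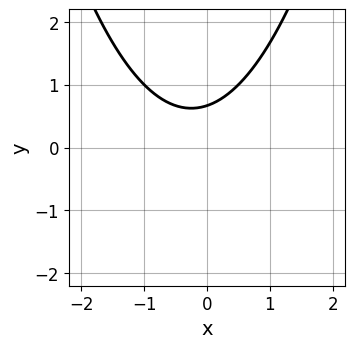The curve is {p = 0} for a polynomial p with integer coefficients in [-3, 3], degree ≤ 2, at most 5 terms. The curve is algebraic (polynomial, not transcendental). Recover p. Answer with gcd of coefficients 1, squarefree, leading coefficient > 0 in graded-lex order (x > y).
2*x^2 + x - 3*y + 2

First, deg p = 2. No degree-1 curve has this shape.
Then, against the integer gridlines: no x-intercept at any integer in the box.
Finally, the integer polynomial consistent with all of this is the stated p.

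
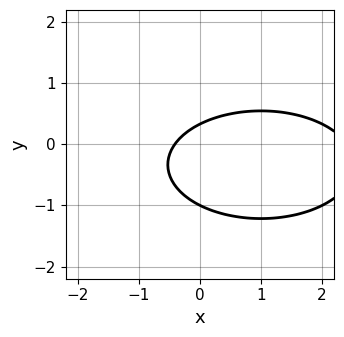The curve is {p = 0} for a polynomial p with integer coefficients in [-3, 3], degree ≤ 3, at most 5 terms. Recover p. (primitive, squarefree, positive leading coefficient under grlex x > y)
x^2 + 3*y^2 - 2*x + 2*y - 1

(a) Degree: no degree-1 curve has this shape, so deg p = 2.
(b) Checking where it meets the axes: one y-axis crossing is at y = -1.
(c) Solving for integer coefficients yields p as stated.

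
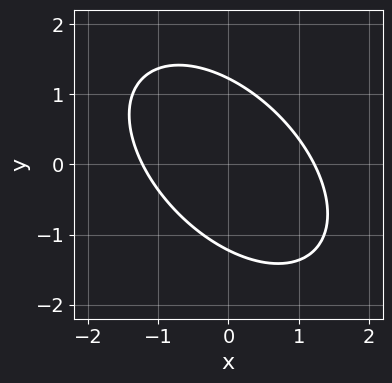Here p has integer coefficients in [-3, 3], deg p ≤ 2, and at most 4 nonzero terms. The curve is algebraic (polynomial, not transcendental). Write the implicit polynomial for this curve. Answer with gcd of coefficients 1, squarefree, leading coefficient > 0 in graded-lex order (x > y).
2*x^2 + 2*x*y + 2*y^2 - 3

1. The degree is 2 — the shape is more complex than any degree-1 curve.
2. The integer polynomial consistent with all of this is the stated p.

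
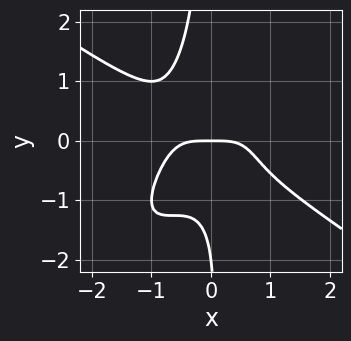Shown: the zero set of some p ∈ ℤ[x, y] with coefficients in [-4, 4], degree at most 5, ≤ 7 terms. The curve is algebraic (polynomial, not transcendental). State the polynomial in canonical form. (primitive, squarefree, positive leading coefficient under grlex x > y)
1. deg p = 4. No degree-3 curve has this shape.
2. From the axis intercepts and sections: among the integer gridlines, it crosses the y-axis at y ∈ {-2, 0}; it meets the x-axis at x = 0 (among the integer gridlines).
3. Matching integer coefficients to the picture gives p.

2*x^4 - 3*x^2*y^2 + 2*x*y^3 + y^2 + 2*y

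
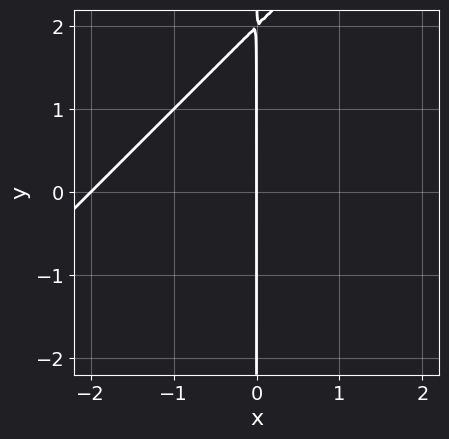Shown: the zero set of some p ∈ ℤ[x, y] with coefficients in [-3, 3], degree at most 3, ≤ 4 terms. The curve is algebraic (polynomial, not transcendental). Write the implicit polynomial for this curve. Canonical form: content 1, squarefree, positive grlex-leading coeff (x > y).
First, the degree is 2 — a generic line meets the curve in up to 2 points.
Then, against the integer gridlines: among the integer gridlines, it crosses the x-axis at x ∈ {-2, 0}; every point of the y-axis in the box is on the curve.
Finally, fitting integer coefficients to these (and the overall shape) gives p.

x^2 - x*y + 2*x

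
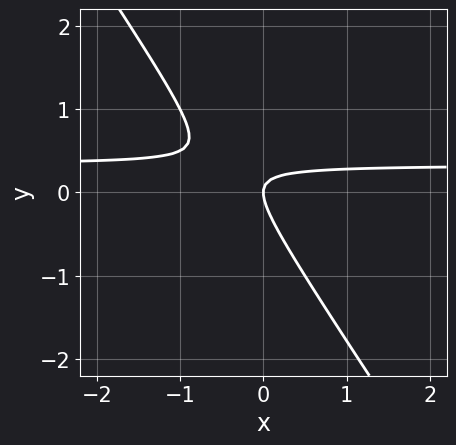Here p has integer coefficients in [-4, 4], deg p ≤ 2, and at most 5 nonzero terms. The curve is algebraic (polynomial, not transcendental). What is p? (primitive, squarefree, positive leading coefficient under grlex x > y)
3*x*y + 2*y^2 - x

(a) Degree: no degree-1 curve has this shape, so deg p = 2.
(b) Checking where it meets the axes: one x-axis crossing is at x = 0; one y-axis crossing is at y = 0.
(c) These observations pin down the coefficients.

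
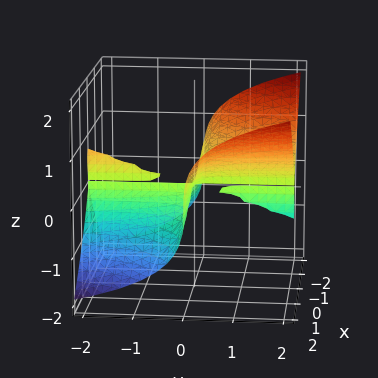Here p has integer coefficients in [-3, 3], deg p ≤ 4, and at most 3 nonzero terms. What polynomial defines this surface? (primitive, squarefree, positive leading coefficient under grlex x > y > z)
I count 3 distinct pieces. They look like related sheets of one shape, so recover p as a whole.
The degree is 3 — no degree-2 surface has this shape.
From the visible intercepts: it meets the z-axis at z = 0 (among the integer gridlines); every point of the y-axis in the box is on the surface; every point of the x-axis in the box is on the surface.
Fitting integer coefficients to these (and the overall shape) gives p.

3*x^2*y - y*z^2 - 3*z^3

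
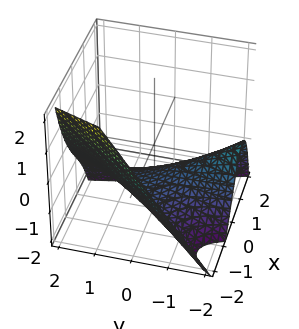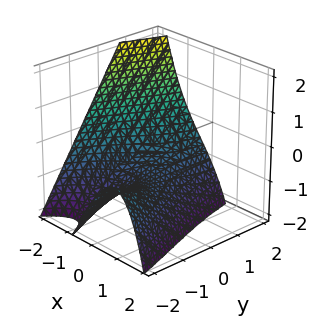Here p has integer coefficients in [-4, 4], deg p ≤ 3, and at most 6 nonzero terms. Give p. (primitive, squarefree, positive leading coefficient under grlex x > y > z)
x^3 + x^2 + 2*x*y + 3*z + 3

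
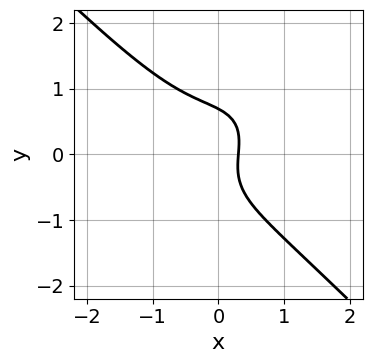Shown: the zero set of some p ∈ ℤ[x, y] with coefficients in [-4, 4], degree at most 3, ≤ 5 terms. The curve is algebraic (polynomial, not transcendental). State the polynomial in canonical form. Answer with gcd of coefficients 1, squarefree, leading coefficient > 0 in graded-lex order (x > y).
First, degree: no degree-2 curve has this shape, so deg p = 3.
Finally, solving for integer coefficients yields p as stated.

3*x^3 + 3*y^3 - x*y + 3*x - 1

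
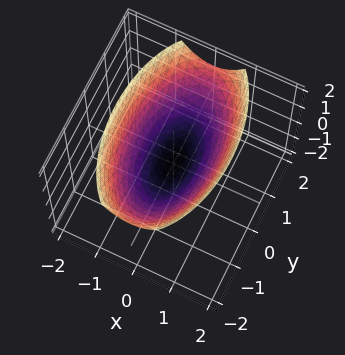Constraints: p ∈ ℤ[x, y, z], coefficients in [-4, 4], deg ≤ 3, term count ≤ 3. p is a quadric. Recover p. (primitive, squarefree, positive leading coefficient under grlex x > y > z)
3*x^2 + y^2 - 3*z

deg p = 2. A paraboloid; a quadric.
Symmetries: it's symmetric under x → −x, forcing even powers of x; the y ↦ −y reflection is a symmetry, so y appears only in even powers.
Reading off the gridlines: it crosses the y-axis at the gridline y = 0; it crosses the x-axis at the gridline x = 0; one z-axis crossing is at z = 0.
The integer polynomial consistent with all of this is the stated p.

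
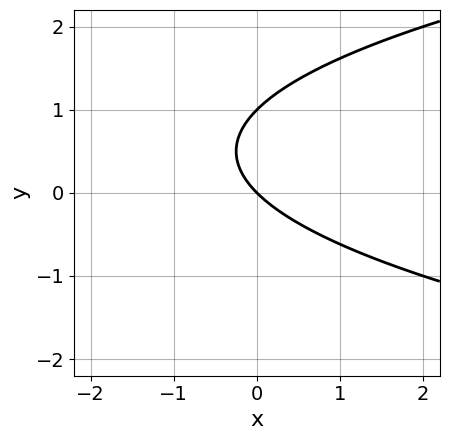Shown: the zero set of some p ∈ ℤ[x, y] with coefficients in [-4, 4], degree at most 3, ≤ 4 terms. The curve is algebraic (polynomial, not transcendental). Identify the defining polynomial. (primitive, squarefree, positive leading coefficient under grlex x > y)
First, degree: the shape is more complex than any degree-1 curve, so deg p = 2.
Then, from the axis intercepts and sections: it crosses the x-axis at the gridline x = 0; the y-axis gridline crossings are at y ∈ {0, 1}.
Finally, matching integer coefficients to the picture gives p.

y^2 - x - y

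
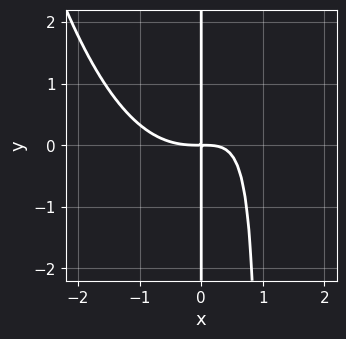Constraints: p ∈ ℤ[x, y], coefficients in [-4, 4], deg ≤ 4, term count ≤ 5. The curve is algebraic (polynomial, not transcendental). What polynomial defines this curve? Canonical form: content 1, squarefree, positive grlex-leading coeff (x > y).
2*x^4 - 3*x^2*y + 3*x*y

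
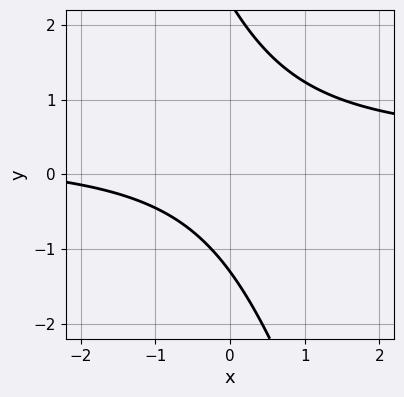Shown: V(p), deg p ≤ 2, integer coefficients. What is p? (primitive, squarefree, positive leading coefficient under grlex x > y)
3*x*y + y^2 - x - y - 3

First, degree: no degree-1 curve has this shape, so deg p = 2.
Then, against the integer gridlines: it misses every integer gridline on the x-axis.
Finally, putting this together gives p.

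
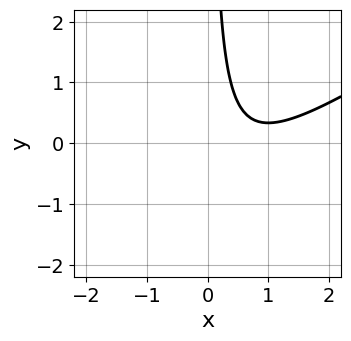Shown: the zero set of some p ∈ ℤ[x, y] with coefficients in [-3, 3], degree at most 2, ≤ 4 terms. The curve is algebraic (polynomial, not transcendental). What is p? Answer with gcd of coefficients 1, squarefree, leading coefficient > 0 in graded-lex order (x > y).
1. deg p = 2.
2. From the axis intercepts and sections: the curve avoids every integer x-axis point in the box; it misses every integer gridline on the y-axis.
3. Assembling these constraints gives the stated polynomial.

2*x^2 - 3*x*y - 3*x + 2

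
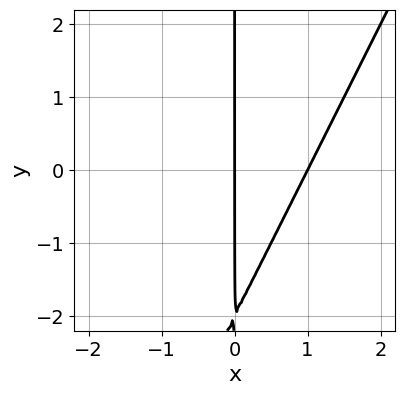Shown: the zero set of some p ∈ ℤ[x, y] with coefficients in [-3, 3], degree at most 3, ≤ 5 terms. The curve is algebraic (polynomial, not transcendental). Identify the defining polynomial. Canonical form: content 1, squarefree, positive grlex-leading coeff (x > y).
2*x^2 - x*y - 2*x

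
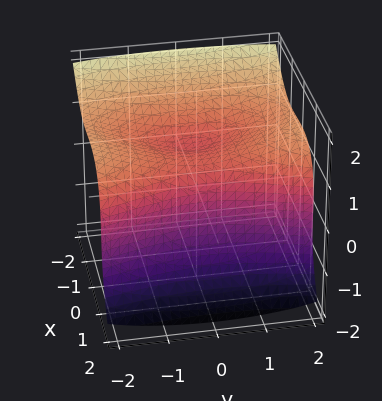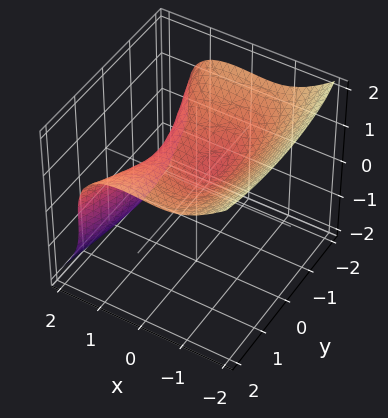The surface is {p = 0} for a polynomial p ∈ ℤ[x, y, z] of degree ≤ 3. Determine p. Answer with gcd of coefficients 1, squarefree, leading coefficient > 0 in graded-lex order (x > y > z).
(a) Degree: a generic line meets the surface in up to 3 points, so deg p = 3.
(b) Against the integer gridlines: it misses every integer gridline on the y-axis; it meets the x-axis at x = 1 (among the integer gridlines).
(c) Solving for integer coefficients yields p as stated.

2*x^3 + 2*z^3 - y^2 - x - 1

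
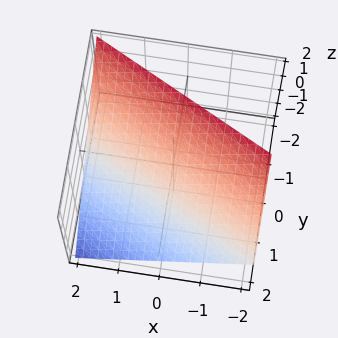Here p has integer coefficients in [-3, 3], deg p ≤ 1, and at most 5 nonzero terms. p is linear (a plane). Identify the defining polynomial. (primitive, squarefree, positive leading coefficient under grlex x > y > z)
x + 2*y + 2*z - 2

1. Degree: every cross-section is a straight line — this is a plane, so deg p = 1.
2. Observable constraints: it meets the x-axis at x = 2 (among the integer gridlines); one y-axis crossing is at y = 1.
3. The integer polynomial consistent with all of this is the stated p.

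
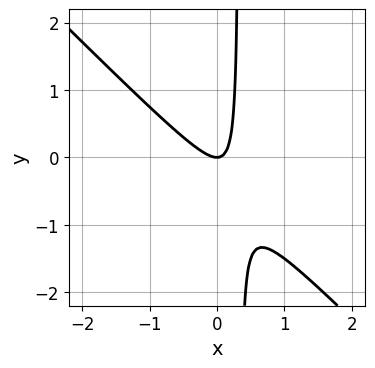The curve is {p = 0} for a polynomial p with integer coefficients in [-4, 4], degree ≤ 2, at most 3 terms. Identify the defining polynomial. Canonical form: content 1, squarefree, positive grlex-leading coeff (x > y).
First, the degree is 2 — the shape is more complex than any degree-1 curve.
Next, against the integer gridlines: it meets the x-axis at x = 0 (among the integer gridlines); it meets the y-axis at y = 0 (among the integer gridlines).
Finally, these observations pin down the coefficients.

3*x^2 + 3*x*y - y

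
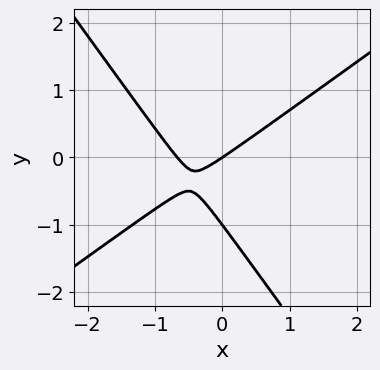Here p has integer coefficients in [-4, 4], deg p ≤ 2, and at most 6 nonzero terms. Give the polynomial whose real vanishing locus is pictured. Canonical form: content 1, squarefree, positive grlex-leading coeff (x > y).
3*x^2 - 2*x*y - 3*y^2 + 2*x - 3*y

1. Degree: no degree-1 curve has this shape, so deg p = 2.
2. From the axis intercepts and sections: one x-axis crossing is at x = 0; among the integer gridlines, it crosses the y-axis at y ∈ {-1, 0}.
3. Putting this together gives p.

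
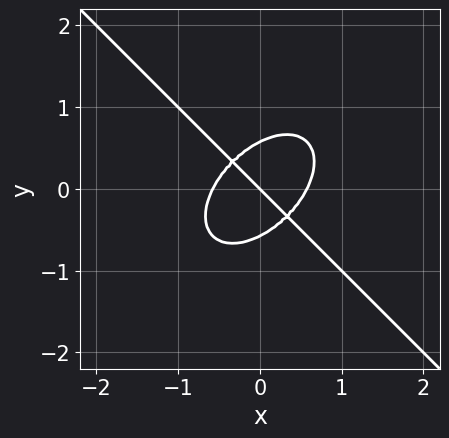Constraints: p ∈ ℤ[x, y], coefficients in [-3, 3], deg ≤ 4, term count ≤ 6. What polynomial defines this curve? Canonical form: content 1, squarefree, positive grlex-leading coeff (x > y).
3*x^3 + 3*y^3 - x - y

deg p = 3. No degree-2 curve has this shape.
From the axis intercepts and sections: it meets the x-axis at x = 0 (among the integer gridlines); it meets the y-axis at y = 0 (among the integer gridlines).
Matching integer coefficients to the picture gives p.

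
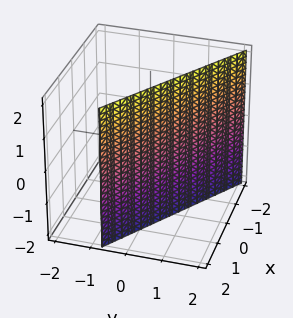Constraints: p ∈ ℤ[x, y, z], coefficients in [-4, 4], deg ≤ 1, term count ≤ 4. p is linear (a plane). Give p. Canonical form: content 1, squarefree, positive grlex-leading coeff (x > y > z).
2*x + 3*y - 2

1. The degree is 1 — every cross-section is a straight line — this is a plane.
2. From the visible intercepts: it meets the x-axis at x = 1 (among the integer gridlines); no z-intercept at any integer in the box.
3. Fitting integer coefficients to these (and the overall shape) gives p.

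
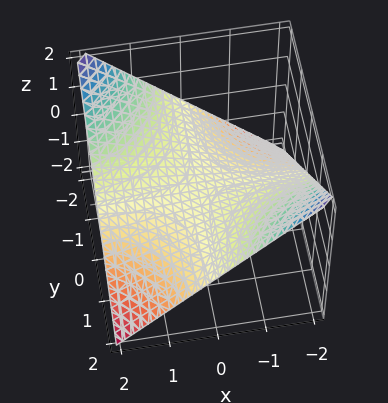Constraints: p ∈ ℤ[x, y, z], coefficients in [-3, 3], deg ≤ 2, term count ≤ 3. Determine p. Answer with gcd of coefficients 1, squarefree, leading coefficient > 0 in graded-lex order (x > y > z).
x*y + 2*z

First, degree: a hyperbolic paraboloid; a quadric, so deg p = 2.
Next, observable constraints: every point of the x-axis in the box is on the surface; it meets the z-axis at z = 0 (among the integer gridlines); every point of the y-axis in the box is on the surface.
Finally, fitting integer coefficients to these (and the overall shape) gives p.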